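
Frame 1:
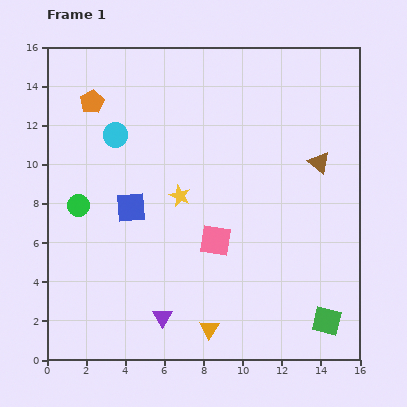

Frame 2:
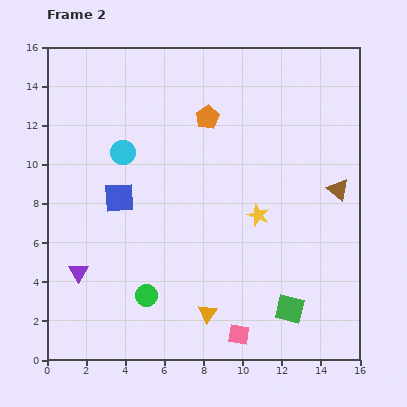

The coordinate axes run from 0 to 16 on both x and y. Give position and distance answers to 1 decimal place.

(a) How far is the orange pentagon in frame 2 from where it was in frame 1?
6.0

The orange pentagon moved from (2.3, 13.2) to (8.2, 12.4), a distance of √(5.9² + 0.8²) ≈ 6.0.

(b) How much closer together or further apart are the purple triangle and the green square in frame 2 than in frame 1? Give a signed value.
+2.6

Distance in frame 1: 8.4. Distance in frame 2: 11.0.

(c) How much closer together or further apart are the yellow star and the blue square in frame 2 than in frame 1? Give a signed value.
+4.6

Distance in frame 1: 2.6. Distance in frame 2: 7.2.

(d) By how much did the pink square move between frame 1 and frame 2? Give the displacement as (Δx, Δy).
(1.2, -4.8)

The pink square was at (8.6, 6.1) in frame 1 and (9.8, 1.3) in frame 2.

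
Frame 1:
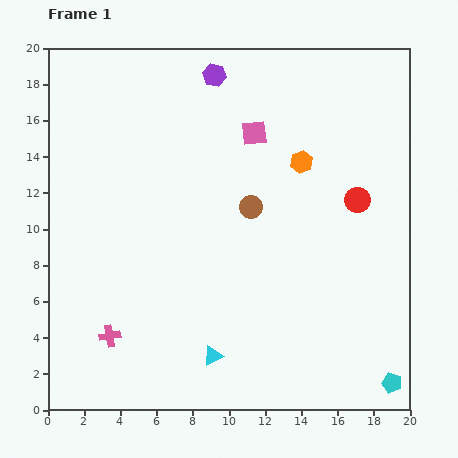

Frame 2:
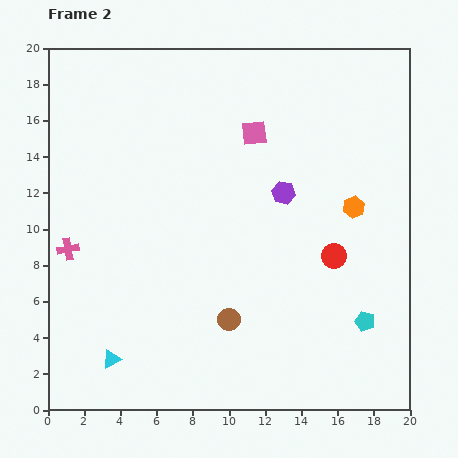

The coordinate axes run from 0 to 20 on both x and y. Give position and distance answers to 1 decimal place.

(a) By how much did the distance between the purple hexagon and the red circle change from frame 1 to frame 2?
-6.0

Distance in frame 1: 10.5. Distance in frame 2: 4.5.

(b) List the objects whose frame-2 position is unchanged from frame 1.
the pink square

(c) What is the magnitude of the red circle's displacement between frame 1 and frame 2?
3.4

The red circle moved from (17.1, 11.6) to (15.8, 8.5), a distance of √(1.3² + 3.1²) ≈ 3.4.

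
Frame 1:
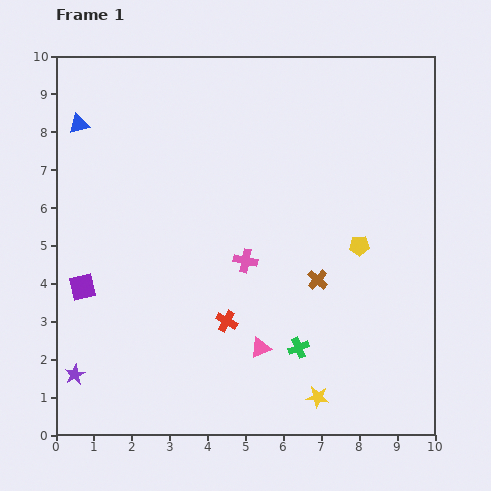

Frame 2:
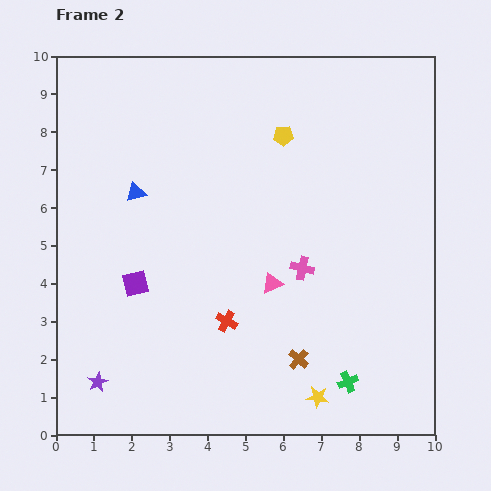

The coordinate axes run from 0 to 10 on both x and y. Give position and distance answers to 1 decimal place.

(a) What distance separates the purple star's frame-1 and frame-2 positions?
0.6

The purple star moved from (0.5, 1.6) to (1.1, 1.4), a distance of √(0.6² + 0.2²) ≈ 0.6.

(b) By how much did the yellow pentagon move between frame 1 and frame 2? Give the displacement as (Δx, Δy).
(-2.0, 2.9)

The yellow pentagon was at (8.0, 5.0) in frame 1 and (6.0, 7.9) in frame 2.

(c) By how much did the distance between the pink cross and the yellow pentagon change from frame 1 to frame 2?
+0.5

Distance in frame 1: 3.0. Distance in frame 2: 3.5.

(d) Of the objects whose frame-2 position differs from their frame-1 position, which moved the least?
the purple star

(moved 0.6)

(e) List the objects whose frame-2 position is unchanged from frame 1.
the red cross, the yellow star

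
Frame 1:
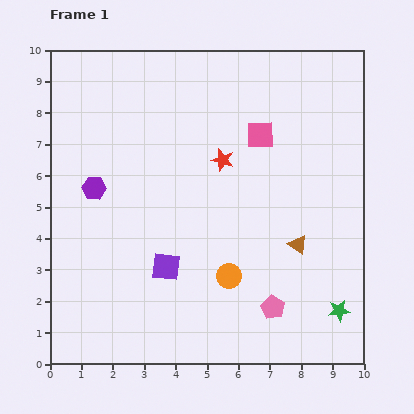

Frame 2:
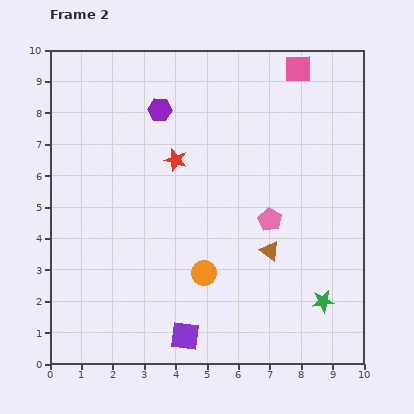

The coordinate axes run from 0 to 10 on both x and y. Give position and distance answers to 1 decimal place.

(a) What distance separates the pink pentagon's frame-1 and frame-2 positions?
2.8

The pink pentagon moved from (7.1, 1.8) to (7.0, 4.6), a distance of √(0.1² + 2.8²) ≈ 2.8.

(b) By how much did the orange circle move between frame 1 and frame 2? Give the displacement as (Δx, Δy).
(-0.8, 0.1)

The orange circle was at (5.7, 2.8) in frame 1 and (4.9, 2.9) in frame 2.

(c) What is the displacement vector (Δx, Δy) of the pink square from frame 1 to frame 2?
(1.2, 2.1)

The pink square was at (6.7, 7.3) in frame 1 and (7.9, 9.4) in frame 2.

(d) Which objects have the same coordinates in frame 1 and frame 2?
none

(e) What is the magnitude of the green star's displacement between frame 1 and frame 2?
0.6

The green star moved from (9.2, 1.7) to (8.7, 2.0), a distance of √(0.5² + 0.3²) ≈ 0.6.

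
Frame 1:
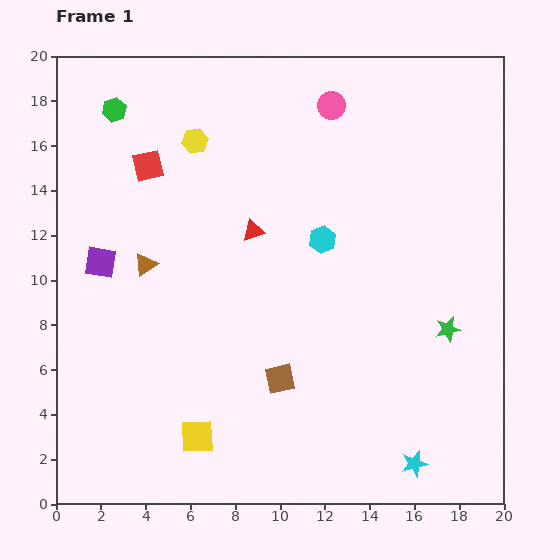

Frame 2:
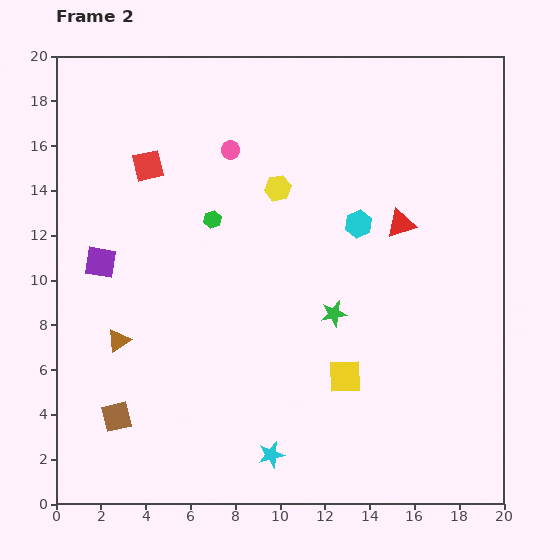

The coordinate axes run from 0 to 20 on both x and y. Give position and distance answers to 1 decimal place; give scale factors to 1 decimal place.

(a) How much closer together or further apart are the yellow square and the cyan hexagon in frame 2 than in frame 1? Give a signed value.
-3.6

Distance in frame 1: 10.4. Distance in frame 2: 6.8.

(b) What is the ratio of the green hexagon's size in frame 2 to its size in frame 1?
0.7×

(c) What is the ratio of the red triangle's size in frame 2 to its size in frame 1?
1.4×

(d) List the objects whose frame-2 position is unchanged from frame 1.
the purple square, the red square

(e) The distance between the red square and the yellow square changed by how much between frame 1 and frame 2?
+0.6

Distance in frame 1: 12.3. Distance in frame 2: 12.9.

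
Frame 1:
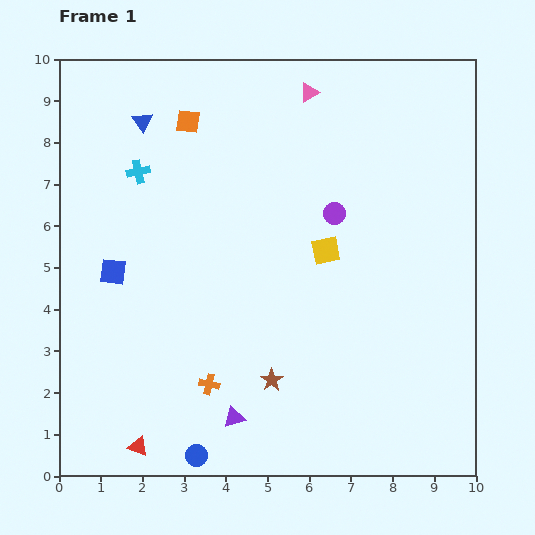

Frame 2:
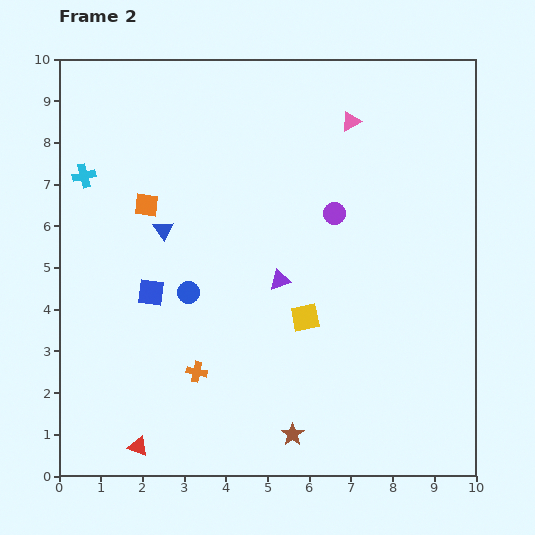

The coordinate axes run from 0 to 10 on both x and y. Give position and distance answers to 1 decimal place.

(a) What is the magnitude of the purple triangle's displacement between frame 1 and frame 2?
3.5

The purple triangle moved from (4.2, 1.4) to (5.3, 4.7), a distance of √(1.1² + 3.3²) ≈ 3.5.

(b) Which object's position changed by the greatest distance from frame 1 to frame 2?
the blue circle

(moved 3.9; next 3.5)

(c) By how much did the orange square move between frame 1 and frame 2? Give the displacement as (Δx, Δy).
(-1.0, -2.0)

The orange square was at (3.1, 8.5) in frame 1 and (2.1, 6.5) in frame 2.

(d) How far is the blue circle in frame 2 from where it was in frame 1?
3.9

The blue circle moved from (3.3, 0.5) to (3.1, 4.4), a distance of √(0.2² + 3.9²) ≈ 3.9.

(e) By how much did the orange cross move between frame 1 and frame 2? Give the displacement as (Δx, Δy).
(-0.3, 0.3)

The orange cross was at (3.6, 2.2) in frame 1 and (3.3, 2.5) in frame 2.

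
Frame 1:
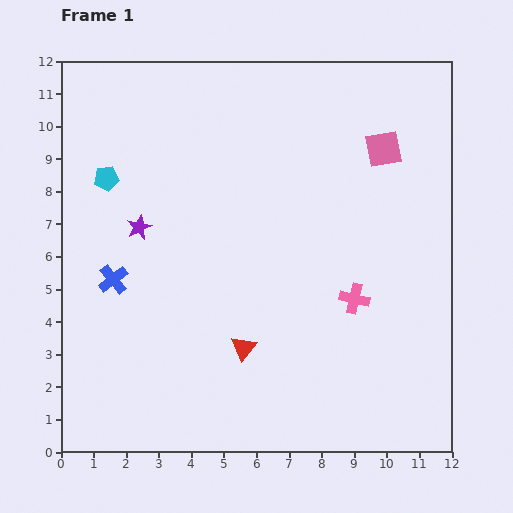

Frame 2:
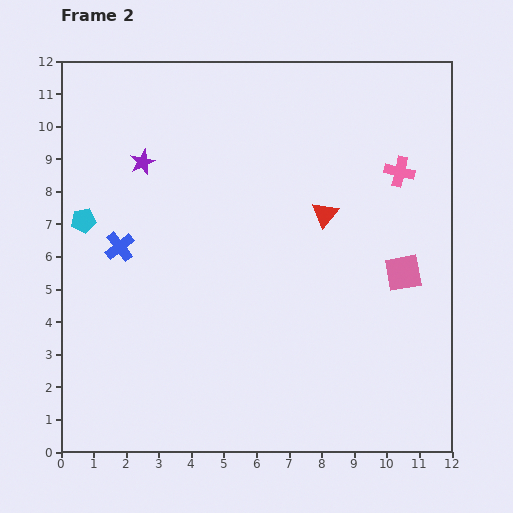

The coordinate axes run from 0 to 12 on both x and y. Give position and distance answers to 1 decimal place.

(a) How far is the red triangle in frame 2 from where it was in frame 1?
4.8

The red triangle moved from (5.6, 3.2) to (8.1, 7.3), a distance of √(2.5² + 4.1²) ≈ 4.8.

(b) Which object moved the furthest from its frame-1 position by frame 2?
the red triangle

(moved 4.8; next 4.1)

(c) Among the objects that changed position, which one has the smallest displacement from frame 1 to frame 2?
the blue cross

(moved 1.0)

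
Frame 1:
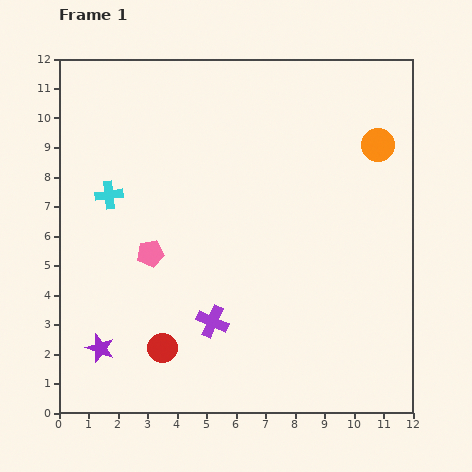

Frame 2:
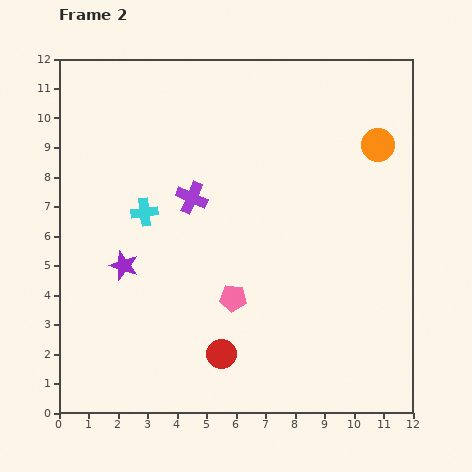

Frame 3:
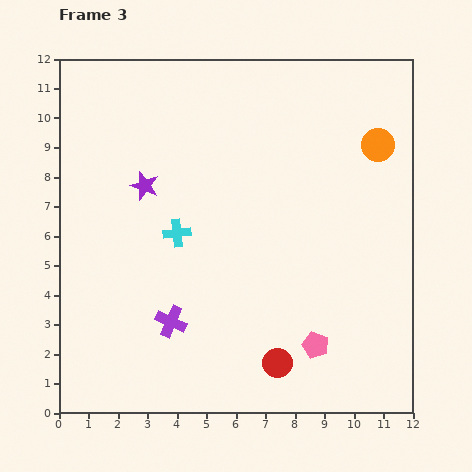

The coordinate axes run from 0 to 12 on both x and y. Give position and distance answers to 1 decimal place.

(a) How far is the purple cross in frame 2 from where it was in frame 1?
4.3

The purple cross moved from (5.2, 3.1) to (4.5, 7.3), a distance of √(0.7² + 4.2²) ≈ 4.3.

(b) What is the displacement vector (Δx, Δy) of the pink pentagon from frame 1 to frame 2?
(2.8, -1.5)

The pink pentagon was at (3.1, 5.4) in frame 1 and (5.9, 3.9) in frame 2.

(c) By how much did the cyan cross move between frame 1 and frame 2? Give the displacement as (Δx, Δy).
(1.2, -0.6)

The cyan cross was at (1.7, 7.4) in frame 1 and (2.9, 6.8) in frame 2.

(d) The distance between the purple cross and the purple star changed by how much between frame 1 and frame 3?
+0.8

Distance in frame 1: 3.9. Distance in frame 3: 4.7.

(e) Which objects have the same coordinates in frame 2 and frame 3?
the orange circle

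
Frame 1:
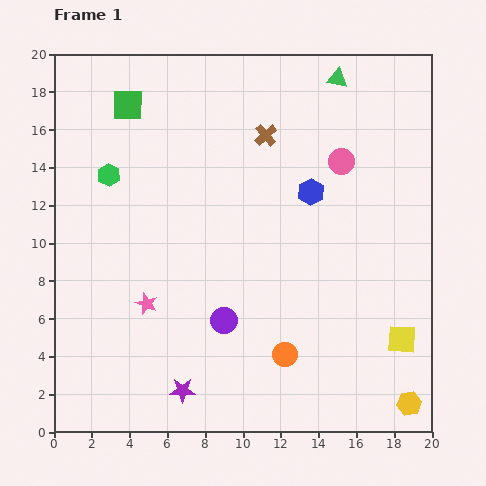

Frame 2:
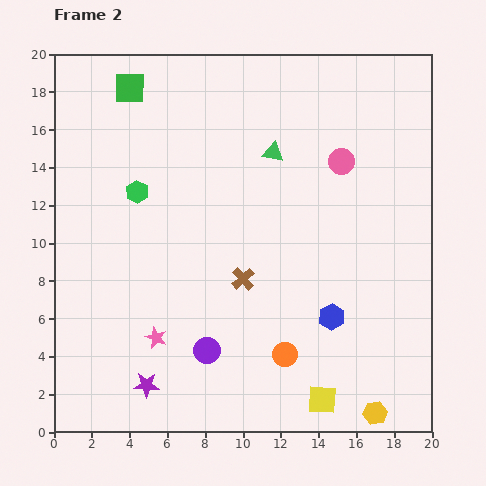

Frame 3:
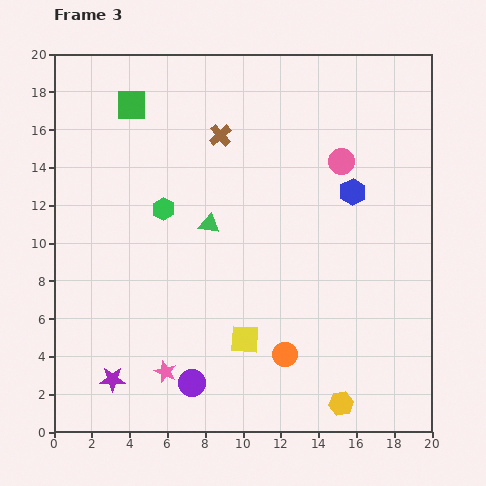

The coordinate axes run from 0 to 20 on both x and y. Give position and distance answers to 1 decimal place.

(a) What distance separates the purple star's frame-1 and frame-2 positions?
1.9

The purple star moved from (6.8, 2.2) to (4.9, 2.5), a distance of √(1.9² + 0.3²) ≈ 1.9.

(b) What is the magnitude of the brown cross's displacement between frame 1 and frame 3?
2.4

The brown cross moved from (11.2, 15.7) to (8.8, 15.7), a distance of √(2.4² + 0.0²) ≈ 2.4.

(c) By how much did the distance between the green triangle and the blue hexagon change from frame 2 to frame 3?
-1.4

Distance in frame 2: 9.2. Distance in frame 3: 7.8.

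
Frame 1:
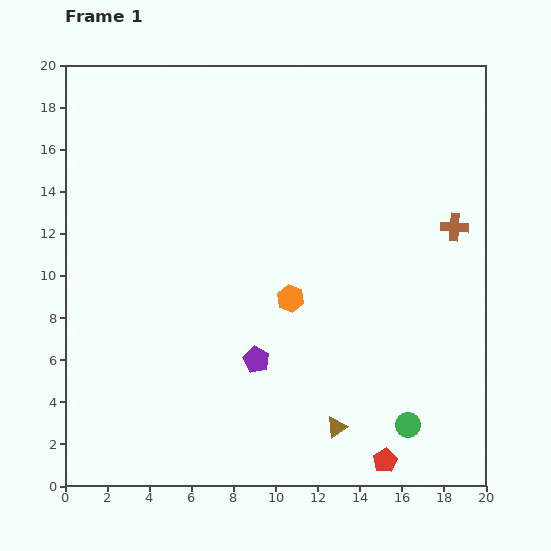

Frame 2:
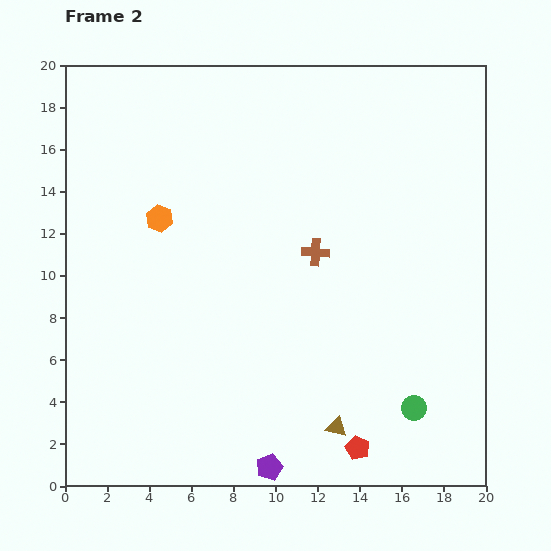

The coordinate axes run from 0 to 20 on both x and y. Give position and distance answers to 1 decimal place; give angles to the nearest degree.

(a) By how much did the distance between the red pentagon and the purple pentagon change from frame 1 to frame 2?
-3.5

Distance in frame 1: 7.8. Distance in frame 2: 4.3.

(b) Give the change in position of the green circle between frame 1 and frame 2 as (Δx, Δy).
(0.3, 0.8)

The green circle was at (16.3, 2.9) in frame 1 and (16.6, 3.7) in frame 2.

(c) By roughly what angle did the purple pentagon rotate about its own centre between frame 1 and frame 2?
24° clockwise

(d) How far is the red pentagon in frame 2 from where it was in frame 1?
1.4

The red pentagon moved from (15.2, 1.2) to (13.9, 1.8), a distance of √(1.3² + 0.6²) ≈ 1.4.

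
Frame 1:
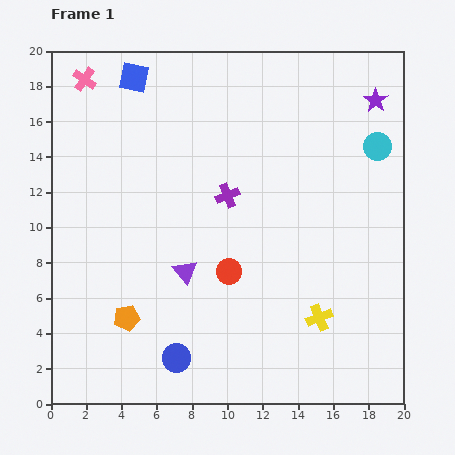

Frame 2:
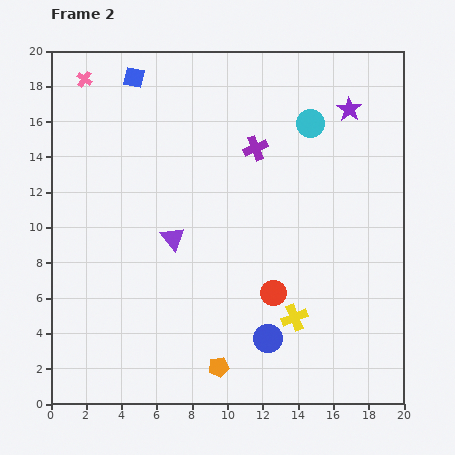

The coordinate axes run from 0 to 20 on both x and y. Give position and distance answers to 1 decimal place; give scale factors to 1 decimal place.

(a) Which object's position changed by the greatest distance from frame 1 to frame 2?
the orange pentagon

(moved 5.9; next 5.3)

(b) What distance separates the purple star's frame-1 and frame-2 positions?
1.6

The purple star moved from (18.4, 17.2) to (16.9, 16.7), a distance of √(1.5² + 0.5²) ≈ 1.6.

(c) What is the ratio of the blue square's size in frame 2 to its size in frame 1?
0.7×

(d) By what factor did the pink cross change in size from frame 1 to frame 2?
0.7×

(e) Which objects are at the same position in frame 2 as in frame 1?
the blue square, the pink cross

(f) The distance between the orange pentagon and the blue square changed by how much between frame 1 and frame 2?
+3.5

Distance in frame 1: 13.6. Distance in frame 2: 17.1.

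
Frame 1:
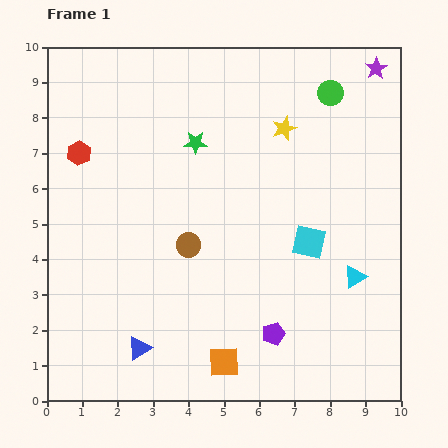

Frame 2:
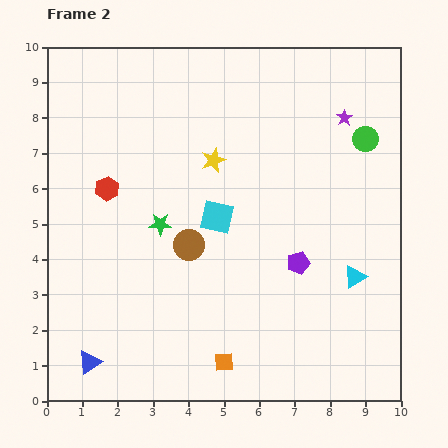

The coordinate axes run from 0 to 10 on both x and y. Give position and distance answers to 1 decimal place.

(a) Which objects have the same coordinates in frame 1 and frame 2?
the brown circle, the orange square, the cyan triangle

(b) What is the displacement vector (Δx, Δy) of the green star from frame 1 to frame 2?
(-1.0, -2.3)

The green star was at (4.2, 7.3) in frame 1 and (3.2, 5.0) in frame 2.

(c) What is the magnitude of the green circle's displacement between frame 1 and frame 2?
1.6

The green circle moved from (8.0, 8.7) to (9.0, 7.4), a distance of √(1.0² + 1.3²) ≈ 1.6.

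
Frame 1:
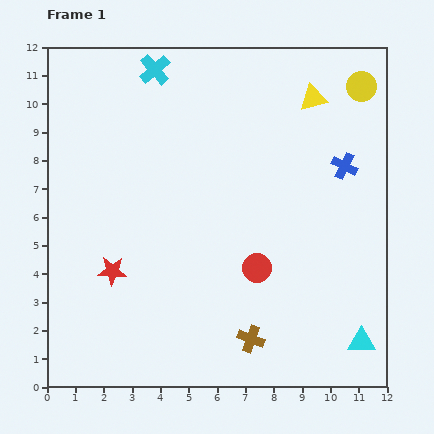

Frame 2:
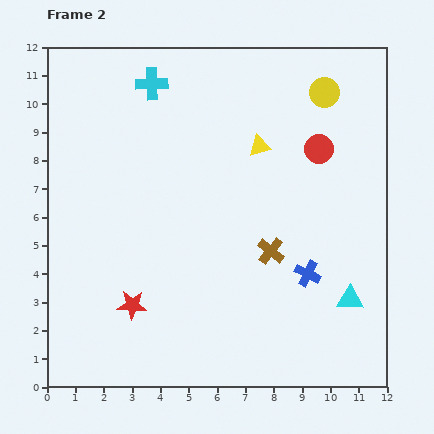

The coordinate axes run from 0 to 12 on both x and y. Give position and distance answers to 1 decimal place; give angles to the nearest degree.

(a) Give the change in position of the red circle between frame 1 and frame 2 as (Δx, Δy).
(2.2, 4.2)

The red circle was at (7.4, 4.2) in frame 1 and (9.6, 8.4) in frame 2.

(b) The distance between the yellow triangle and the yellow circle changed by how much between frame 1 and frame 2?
+1.3

Distance in frame 1: 1.7. Distance in frame 2: 3.0.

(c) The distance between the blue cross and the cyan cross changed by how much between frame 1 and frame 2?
+1.2

Distance in frame 1: 7.5. Distance in frame 2: 8.7.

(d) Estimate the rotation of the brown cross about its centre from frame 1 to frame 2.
19° clockwise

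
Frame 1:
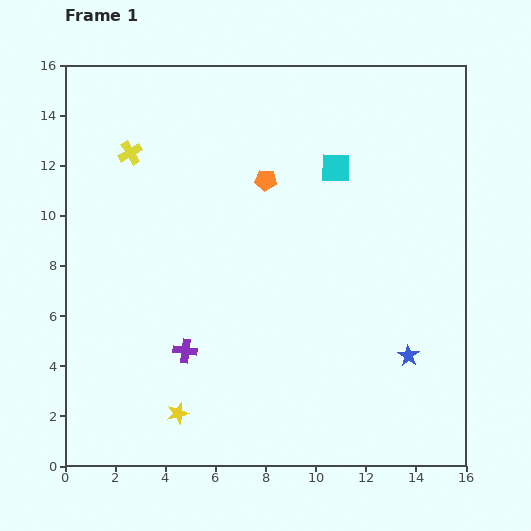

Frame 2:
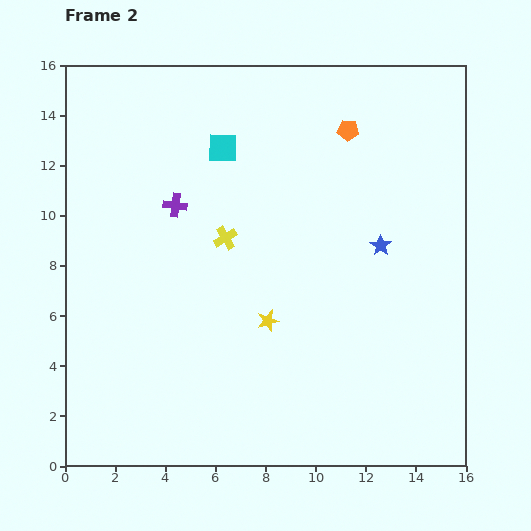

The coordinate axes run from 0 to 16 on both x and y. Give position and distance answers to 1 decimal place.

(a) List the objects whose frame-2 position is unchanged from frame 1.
none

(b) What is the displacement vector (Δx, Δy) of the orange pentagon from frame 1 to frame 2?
(3.3, 2.0)

The orange pentagon was at (8.0, 11.4) in frame 1 and (11.3, 13.4) in frame 2.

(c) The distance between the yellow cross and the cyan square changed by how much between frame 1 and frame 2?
-4.6

Distance in frame 1: 8.2. Distance in frame 2: 3.6.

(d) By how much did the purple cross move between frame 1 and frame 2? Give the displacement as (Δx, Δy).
(-0.4, 5.8)

The purple cross was at (4.8, 4.6) in frame 1 and (4.4, 10.4) in frame 2.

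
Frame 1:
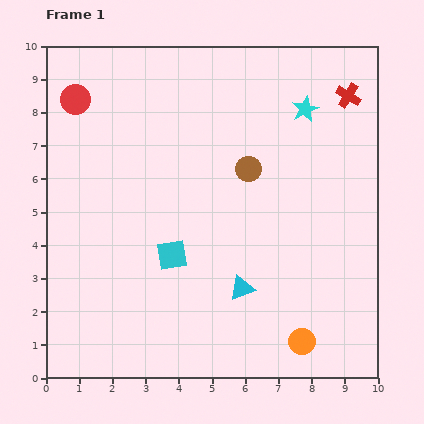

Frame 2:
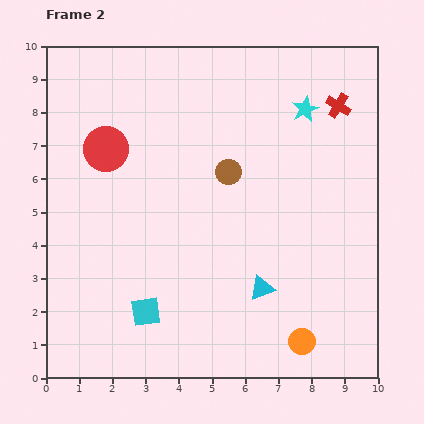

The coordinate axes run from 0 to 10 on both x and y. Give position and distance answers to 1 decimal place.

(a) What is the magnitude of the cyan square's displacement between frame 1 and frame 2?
1.9

The cyan square moved from (3.8, 3.7) to (3.0, 2.0), a distance of √(0.8² + 1.7²) ≈ 1.9.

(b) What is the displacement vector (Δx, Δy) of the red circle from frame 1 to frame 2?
(0.9, -1.5)

The red circle was at (0.9, 8.4) in frame 1 and (1.8, 6.9) in frame 2.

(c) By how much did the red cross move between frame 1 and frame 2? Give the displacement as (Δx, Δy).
(-0.3, -0.3)

The red cross was at (9.1, 8.5) in frame 1 and (8.8, 8.2) in frame 2.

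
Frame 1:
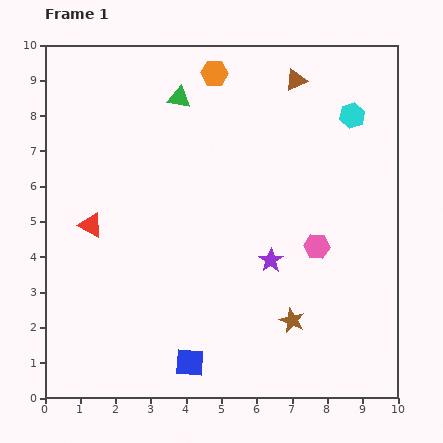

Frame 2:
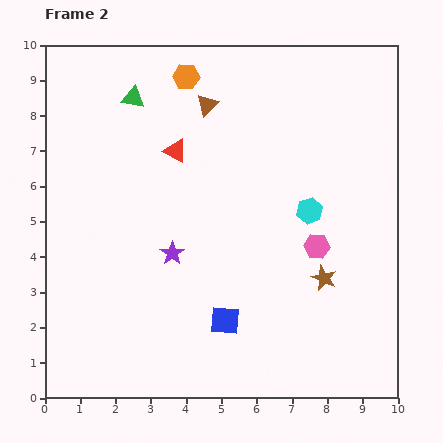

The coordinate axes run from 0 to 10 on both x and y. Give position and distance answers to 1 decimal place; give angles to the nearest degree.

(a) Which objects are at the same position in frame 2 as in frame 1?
the pink hexagon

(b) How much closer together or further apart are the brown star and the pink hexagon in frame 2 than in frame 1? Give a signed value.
-1.3

Distance in frame 1: 2.2. Distance in frame 2: 0.9.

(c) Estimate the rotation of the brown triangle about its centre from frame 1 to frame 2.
20° counter-clockwise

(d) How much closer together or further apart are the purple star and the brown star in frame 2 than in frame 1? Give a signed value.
+2.6

Distance in frame 1: 1.8. Distance in frame 2: 4.4.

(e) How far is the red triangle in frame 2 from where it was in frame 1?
3.2

The red triangle moved from (1.3, 4.9) to (3.7, 7.0), a distance of √(2.4² + 2.1²) ≈ 3.2.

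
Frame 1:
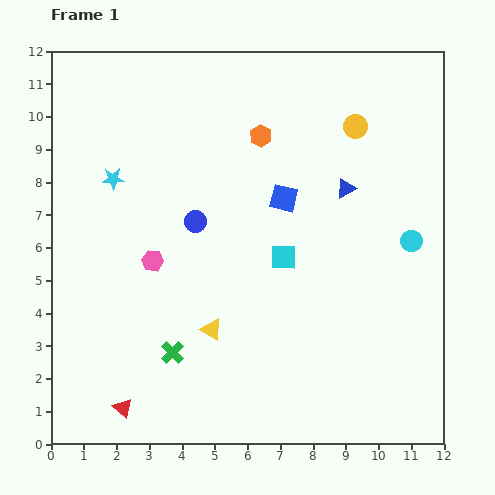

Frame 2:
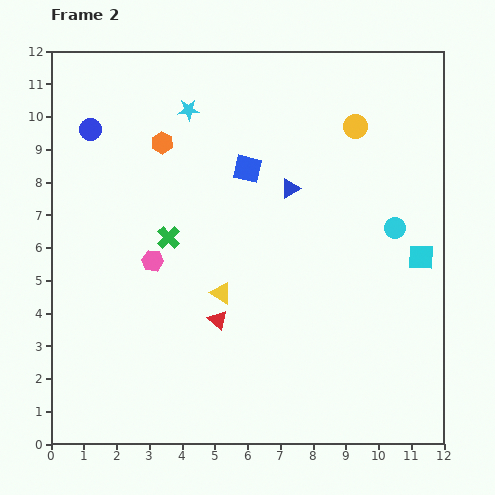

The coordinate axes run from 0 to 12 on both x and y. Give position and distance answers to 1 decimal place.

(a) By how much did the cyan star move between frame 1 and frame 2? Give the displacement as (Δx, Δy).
(2.3, 2.1)

The cyan star was at (1.9, 8.1) in frame 1 and (4.2, 10.2) in frame 2.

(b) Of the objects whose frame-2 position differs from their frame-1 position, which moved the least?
the cyan circle

(moved 0.6)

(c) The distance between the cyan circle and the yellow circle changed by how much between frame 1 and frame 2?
-0.6

Distance in frame 1: 3.9. Distance in frame 2: 3.3.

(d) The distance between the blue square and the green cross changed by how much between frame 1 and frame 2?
-2.6

Distance in frame 1: 5.8. Distance in frame 2: 3.2.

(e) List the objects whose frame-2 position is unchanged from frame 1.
the yellow circle, the pink hexagon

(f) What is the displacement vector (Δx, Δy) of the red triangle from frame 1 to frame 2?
(2.9, 2.7)

The red triangle was at (2.2, 1.1) in frame 1 and (5.1, 3.8) in frame 2.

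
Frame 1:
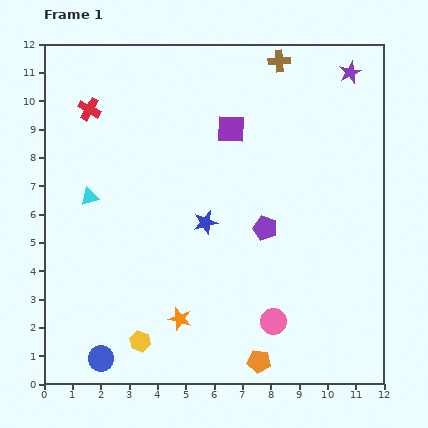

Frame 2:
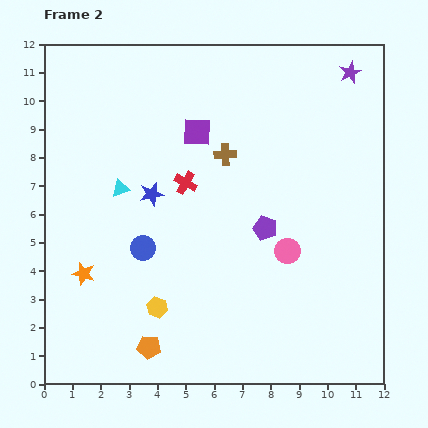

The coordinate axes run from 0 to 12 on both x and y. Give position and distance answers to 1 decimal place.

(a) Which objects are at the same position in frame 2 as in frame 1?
the purple star, the purple pentagon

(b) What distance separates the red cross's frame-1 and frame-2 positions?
4.3

The red cross moved from (1.6, 9.7) to (5.0, 7.1), a distance of √(3.4² + 2.6²) ≈ 4.3.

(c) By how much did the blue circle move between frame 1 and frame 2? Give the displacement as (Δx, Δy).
(1.5, 3.9)

The blue circle was at (2.0, 0.9) in frame 1 and (3.5, 4.8) in frame 2.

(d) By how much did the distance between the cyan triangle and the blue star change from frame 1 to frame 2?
-3.1

Distance in frame 1: 4.2. Distance in frame 2: 1.1.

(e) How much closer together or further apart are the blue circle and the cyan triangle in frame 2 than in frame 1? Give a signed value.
-3.5

Distance in frame 1: 5.7. Distance in frame 2: 2.2.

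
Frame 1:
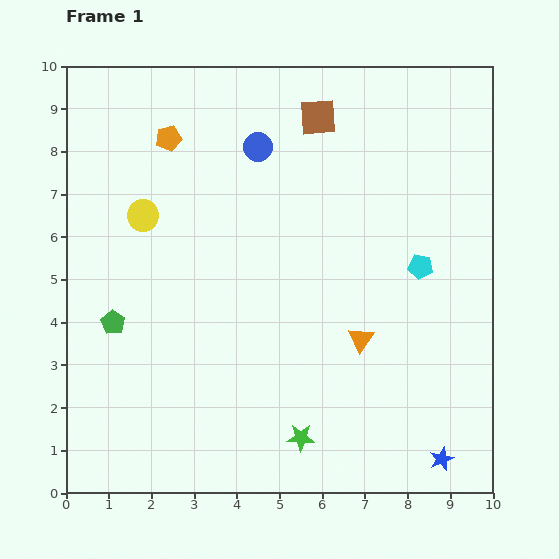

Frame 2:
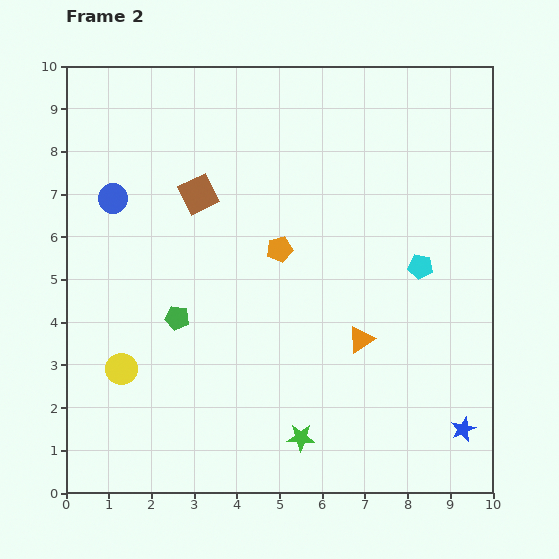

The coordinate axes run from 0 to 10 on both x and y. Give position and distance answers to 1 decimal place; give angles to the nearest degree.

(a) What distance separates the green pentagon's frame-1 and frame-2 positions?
1.5

The green pentagon moved from (1.1, 4.0) to (2.6, 4.1), a distance of √(1.5² + 0.1²) ≈ 1.5.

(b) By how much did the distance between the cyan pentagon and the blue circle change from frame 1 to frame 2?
+2.7

Distance in frame 1: 4.7. Distance in frame 2: 7.4.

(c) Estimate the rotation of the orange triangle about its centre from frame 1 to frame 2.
20° clockwise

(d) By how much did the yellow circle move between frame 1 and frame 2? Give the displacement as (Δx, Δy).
(-0.5, -3.6)

The yellow circle was at (1.8, 6.5) in frame 1 and (1.3, 2.9) in frame 2.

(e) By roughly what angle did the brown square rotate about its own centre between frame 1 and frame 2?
22° counter-clockwise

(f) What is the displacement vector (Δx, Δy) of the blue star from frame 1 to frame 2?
(0.5, 0.7)

The blue star was at (8.8, 0.8) in frame 1 and (9.3, 1.5) in frame 2.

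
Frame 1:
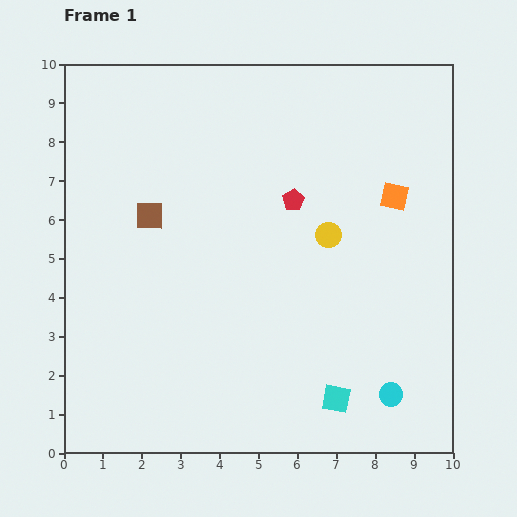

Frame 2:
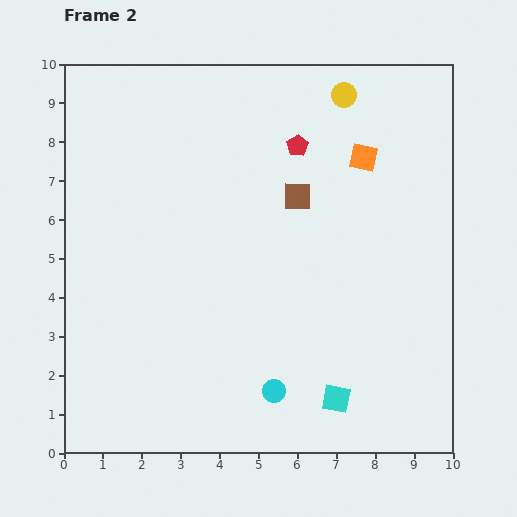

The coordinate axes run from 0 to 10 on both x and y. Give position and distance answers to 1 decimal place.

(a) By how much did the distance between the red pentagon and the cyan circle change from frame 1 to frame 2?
+0.7

Distance in frame 1: 5.6. Distance in frame 2: 6.3.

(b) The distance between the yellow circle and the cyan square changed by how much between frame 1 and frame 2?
+3.6

Distance in frame 1: 4.2. Distance in frame 2: 7.8.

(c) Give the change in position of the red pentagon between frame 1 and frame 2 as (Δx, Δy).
(0.1, 1.4)

The red pentagon was at (5.9, 6.5) in frame 1 and (6.0, 7.9) in frame 2.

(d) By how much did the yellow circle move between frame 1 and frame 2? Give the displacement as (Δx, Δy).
(0.4, 3.6)

The yellow circle was at (6.8, 5.6) in frame 1 and (7.2, 9.2) in frame 2.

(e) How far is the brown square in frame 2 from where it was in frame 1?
3.8

The brown square moved from (2.2, 6.1) to (6.0, 6.6), a distance of √(3.8² + 0.5²) ≈ 3.8.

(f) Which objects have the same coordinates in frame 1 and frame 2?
the cyan square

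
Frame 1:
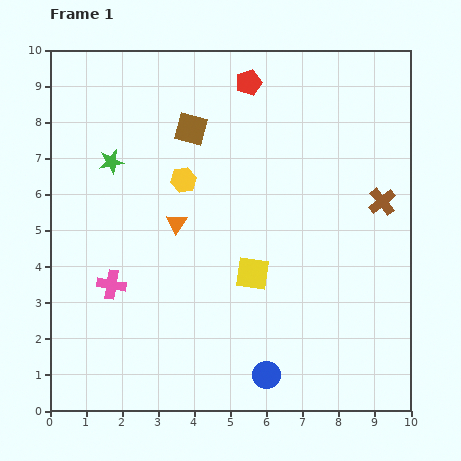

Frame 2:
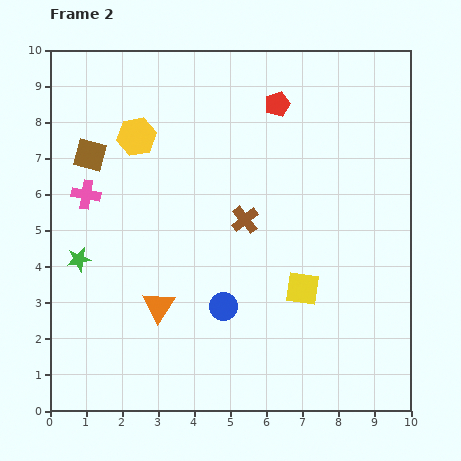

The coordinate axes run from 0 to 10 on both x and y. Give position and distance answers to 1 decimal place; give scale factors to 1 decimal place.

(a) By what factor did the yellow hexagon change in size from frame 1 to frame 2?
1.5×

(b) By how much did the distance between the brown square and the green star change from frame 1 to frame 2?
+0.5

Distance in frame 1: 2.4. Distance in frame 2: 2.9.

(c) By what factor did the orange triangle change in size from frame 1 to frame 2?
1.6×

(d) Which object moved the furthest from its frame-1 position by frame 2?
the brown cross

(moved 3.8; next 2.9)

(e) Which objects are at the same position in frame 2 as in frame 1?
none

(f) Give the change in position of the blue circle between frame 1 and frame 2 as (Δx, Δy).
(-1.2, 1.9)

The blue circle was at (6.0, 1.0) in frame 1 and (4.8, 2.9) in frame 2.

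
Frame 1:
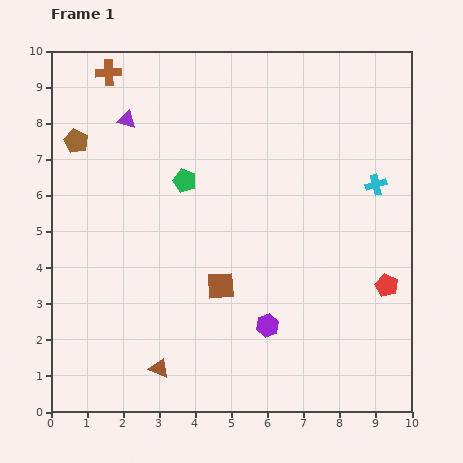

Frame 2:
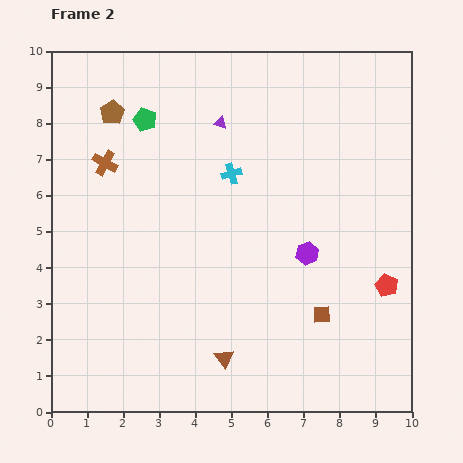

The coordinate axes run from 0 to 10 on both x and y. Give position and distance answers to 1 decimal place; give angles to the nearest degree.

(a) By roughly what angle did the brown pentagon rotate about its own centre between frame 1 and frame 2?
15° clockwise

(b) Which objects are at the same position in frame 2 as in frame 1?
the red pentagon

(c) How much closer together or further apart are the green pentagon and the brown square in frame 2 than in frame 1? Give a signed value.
+4.2

Distance in frame 1: 3.1. Distance in frame 2: 7.3.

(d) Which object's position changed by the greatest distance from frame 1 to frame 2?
the cyan cross

(moved 4.0; next 2.9)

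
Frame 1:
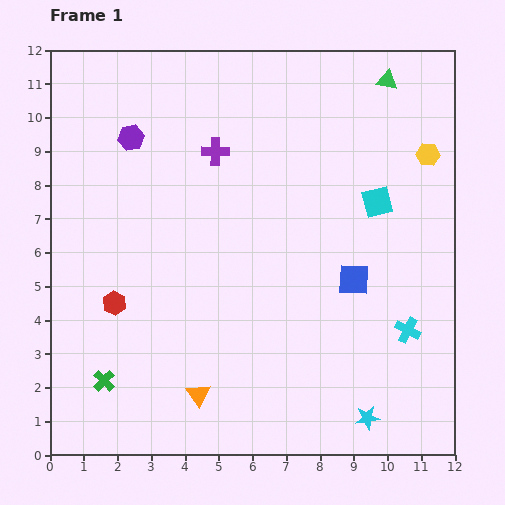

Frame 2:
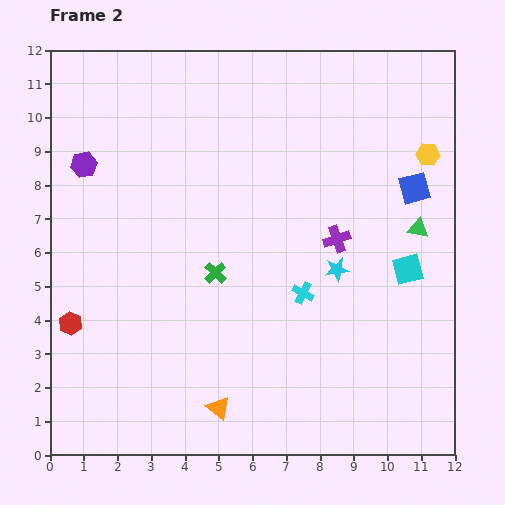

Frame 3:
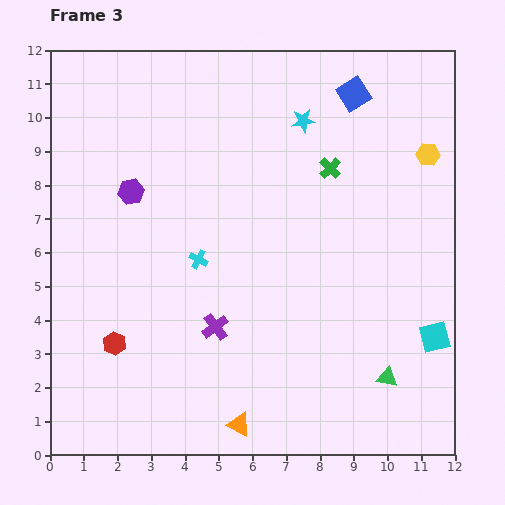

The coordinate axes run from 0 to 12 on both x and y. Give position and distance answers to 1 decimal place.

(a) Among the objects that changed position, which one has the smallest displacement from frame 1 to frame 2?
the orange triangle

(moved 0.7)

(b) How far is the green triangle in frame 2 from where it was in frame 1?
4.5

The green triangle moved from (10.0, 11.1) to (10.9, 6.7), a distance of √(0.9² + 4.4²) ≈ 4.5.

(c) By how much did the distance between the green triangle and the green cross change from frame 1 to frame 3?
-5.8

Distance in frame 1: 12.2. Distance in frame 3: 6.4.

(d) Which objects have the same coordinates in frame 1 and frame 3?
the yellow hexagon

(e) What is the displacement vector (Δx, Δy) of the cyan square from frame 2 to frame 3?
(0.8, -2.0)

The cyan square was at (10.6, 5.5) in frame 2 and (11.4, 3.5) in frame 3.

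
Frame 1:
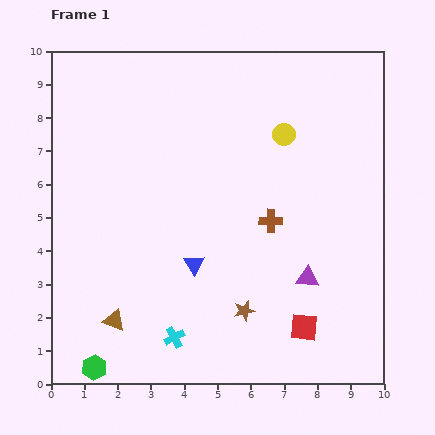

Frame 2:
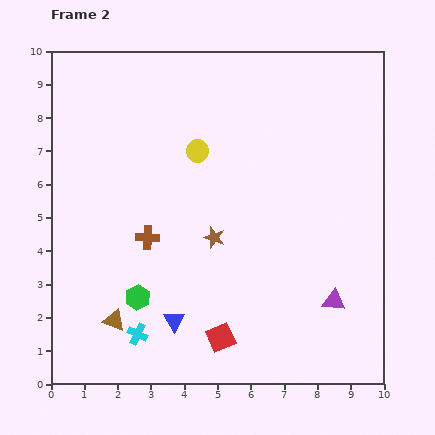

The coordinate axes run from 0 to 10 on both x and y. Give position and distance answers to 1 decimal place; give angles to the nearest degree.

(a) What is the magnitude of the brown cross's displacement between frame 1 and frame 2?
3.7

The brown cross moved from (6.6, 4.9) to (2.9, 4.4), a distance of √(3.7² + 0.5²) ≈ 3.7.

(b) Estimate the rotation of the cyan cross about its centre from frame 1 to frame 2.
35° counter-clockwise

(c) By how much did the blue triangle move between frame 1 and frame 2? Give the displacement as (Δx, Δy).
(-0.6, -1.7)

The blue triangle was at (4.3, 3.6) in frame 1 and (3.7, 1.9) in frame 2.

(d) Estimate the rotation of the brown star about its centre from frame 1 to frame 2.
30° clockwise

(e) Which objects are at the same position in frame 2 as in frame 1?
the brown triangle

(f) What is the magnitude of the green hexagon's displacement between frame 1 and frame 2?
2.5

The green hexagon moved from (1.3, 0.5) to (2.6, 2.6), a distance of √(1.3² + 2.1²) ≈ 2.5.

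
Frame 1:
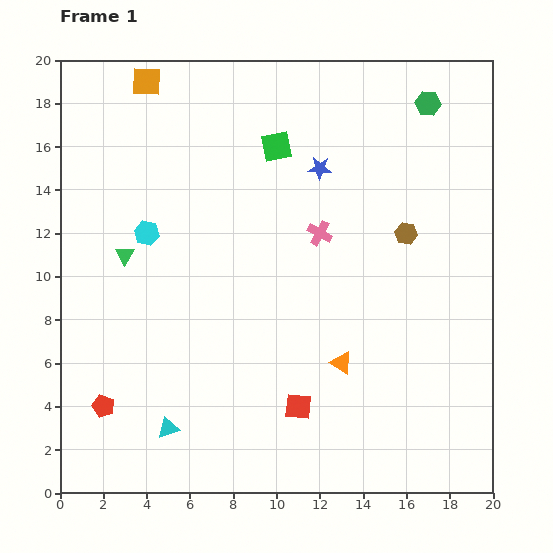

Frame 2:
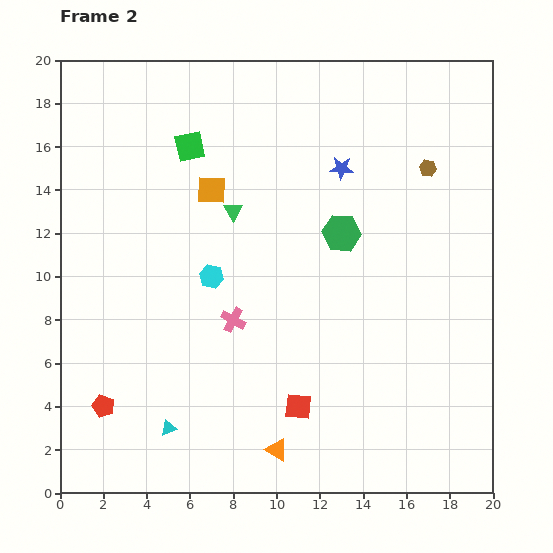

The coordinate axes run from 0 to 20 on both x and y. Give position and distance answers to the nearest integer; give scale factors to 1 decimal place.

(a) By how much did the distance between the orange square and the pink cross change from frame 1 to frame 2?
-5

Distance in frame 1: 11. Distance in frame 2: 6.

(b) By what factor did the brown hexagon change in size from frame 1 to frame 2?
0.8×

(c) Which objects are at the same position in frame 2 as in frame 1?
the red square, the cyan triangle, the red pentagon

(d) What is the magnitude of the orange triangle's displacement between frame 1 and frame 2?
5

The orange triangle moved from (13, 6) to (10, 2), a distance of √(3² + 4²) ≈ 5.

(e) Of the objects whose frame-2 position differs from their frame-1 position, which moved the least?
the blue star

(moved 1)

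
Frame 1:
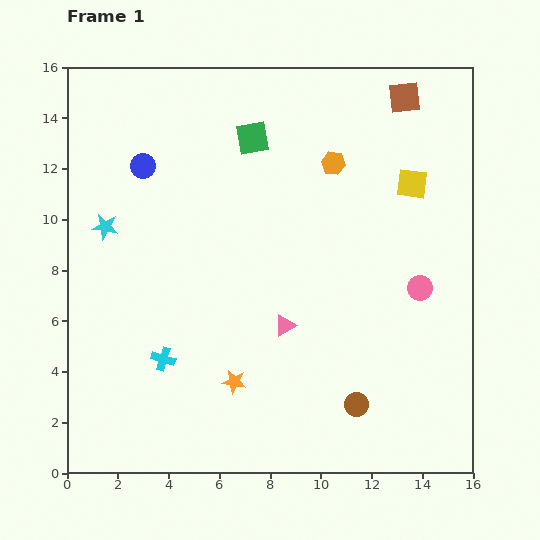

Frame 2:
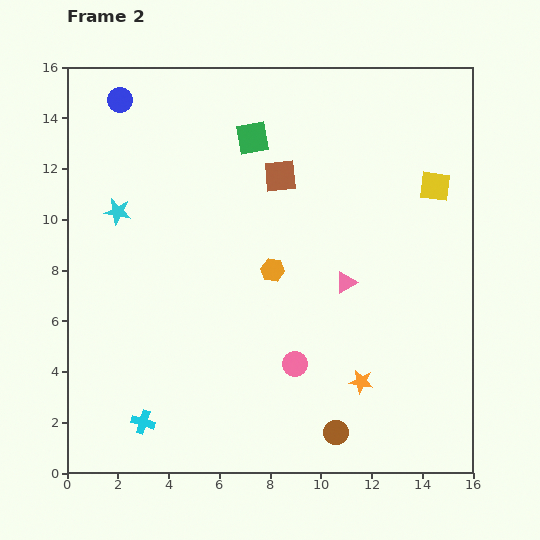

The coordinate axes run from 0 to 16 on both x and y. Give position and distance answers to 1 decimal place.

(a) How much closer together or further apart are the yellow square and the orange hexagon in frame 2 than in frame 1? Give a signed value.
+4.0

Distance in frame 1: 3.2. Distance in frame 2: 7.2.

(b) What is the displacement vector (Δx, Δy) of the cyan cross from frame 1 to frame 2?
(-0.8, -2.5)

The cyan cross was at (3.8, 4.5) in frame 1 and (3.0, 2.0) in frame 2.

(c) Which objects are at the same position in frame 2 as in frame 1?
the green square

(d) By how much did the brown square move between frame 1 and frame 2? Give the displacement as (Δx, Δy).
(-4.9, -3.1)

The brown square was at (13.3, 14.8) in frame 1 and (8.4, 11.7) in frame 2.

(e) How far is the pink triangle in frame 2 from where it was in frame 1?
2.9

The pink triangle moved from (8.6, 5.8) to (11.0, 7.5), a distance of √(2.4² + 1.7²) ≈ 2.9.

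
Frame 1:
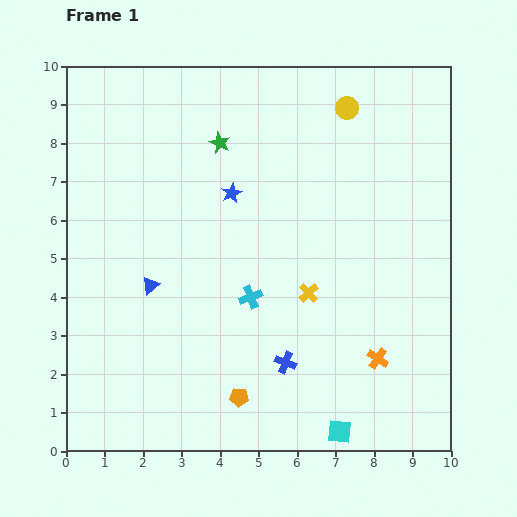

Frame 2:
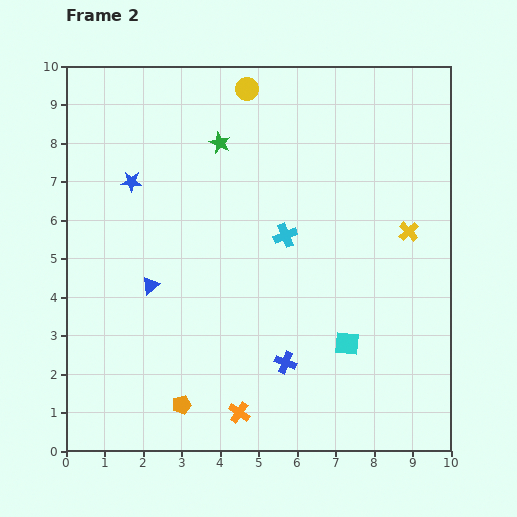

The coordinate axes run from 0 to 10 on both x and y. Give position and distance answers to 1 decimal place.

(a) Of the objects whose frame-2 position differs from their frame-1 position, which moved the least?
the orange pentagon

(moved 1.5)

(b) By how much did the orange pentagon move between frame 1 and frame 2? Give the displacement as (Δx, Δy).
(-1.5, -0.2)

The orange pentagon was at (4.5, 1.4) in frame 1 and (3.0, 1.2) in frame 2.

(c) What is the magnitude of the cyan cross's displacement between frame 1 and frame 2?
1.8

The cyan cross moved from (4.8, 4.0) to (5.7, 5.6), a distance of √(0.9² + 1.6²) ≈ 1.8.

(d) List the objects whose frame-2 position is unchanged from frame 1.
the green star, the blue triangle, the blue cross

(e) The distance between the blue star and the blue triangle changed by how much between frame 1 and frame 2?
-0.5

Distance in frame 1: 3.2. Distance in frame 2: 2.7.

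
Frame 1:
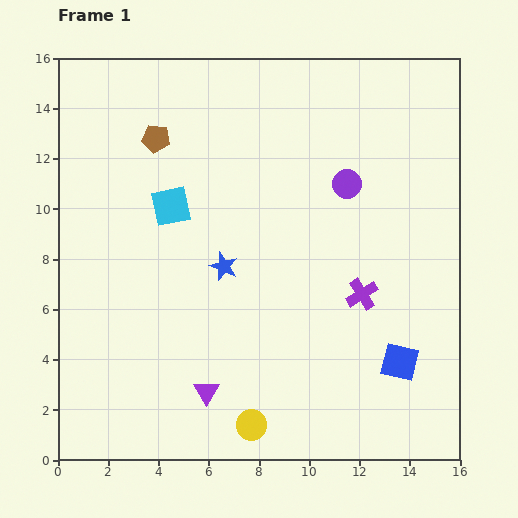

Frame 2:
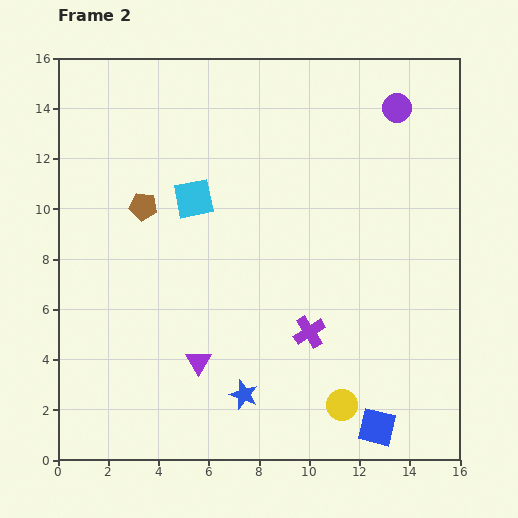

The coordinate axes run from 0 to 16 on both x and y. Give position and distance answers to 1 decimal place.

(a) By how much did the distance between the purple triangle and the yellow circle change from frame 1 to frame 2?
+3.7

Distance in frame 1: 2.2. Distance in frame 2: 5.9.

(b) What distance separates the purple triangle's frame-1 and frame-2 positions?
1.2

The purple triangle moved from (5.9, 2.7) to (5.6, 3.9), a distance of √(0.3² + 1.2²) ≈ 1.2.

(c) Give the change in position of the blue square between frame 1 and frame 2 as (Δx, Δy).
(-0.9, -2.6)

The blue square was at (13.6, 3.9) in frame 1 and (12.7, 1.3) in frame 2.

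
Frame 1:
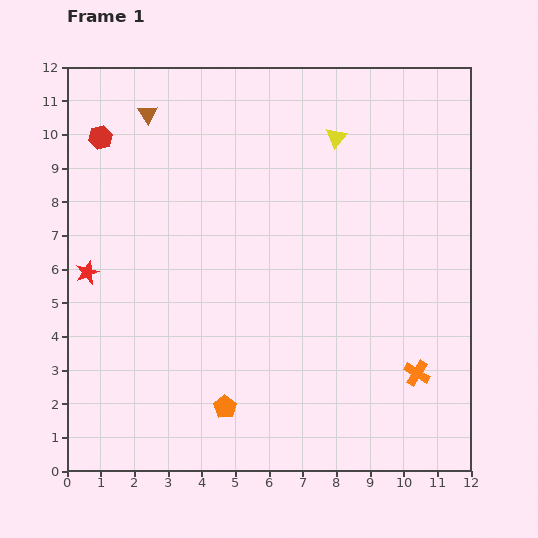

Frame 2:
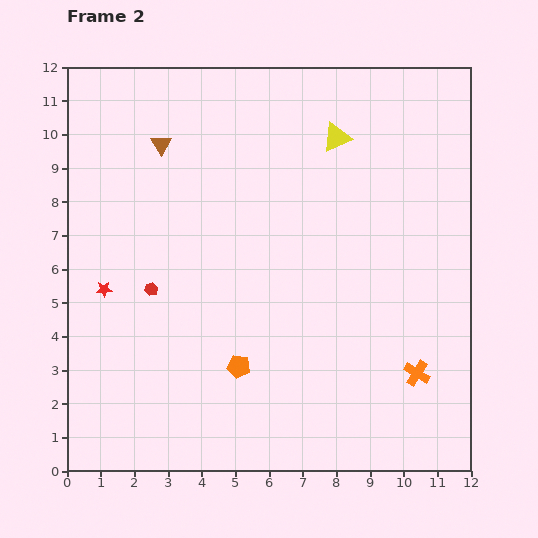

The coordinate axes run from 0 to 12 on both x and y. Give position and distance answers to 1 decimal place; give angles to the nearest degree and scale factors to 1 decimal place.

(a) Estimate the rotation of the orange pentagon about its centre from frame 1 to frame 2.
26° counter-clockwise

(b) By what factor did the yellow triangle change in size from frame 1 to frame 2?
1.4×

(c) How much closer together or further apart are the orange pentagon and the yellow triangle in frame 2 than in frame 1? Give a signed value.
-1.3

Distance in frame 1: 8.7. Distance in frame 2: 7.4.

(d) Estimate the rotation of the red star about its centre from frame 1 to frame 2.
18° clockwise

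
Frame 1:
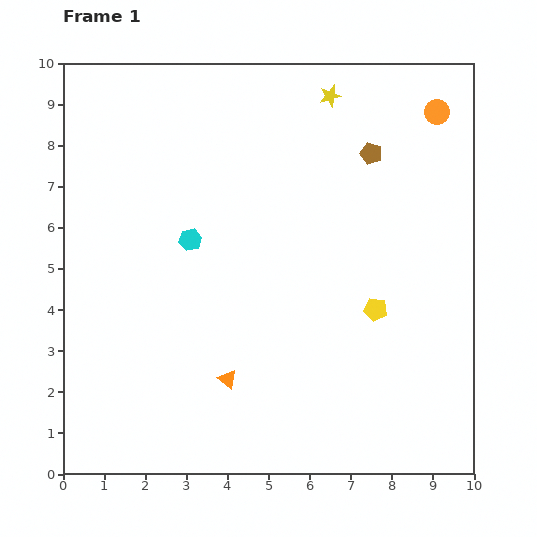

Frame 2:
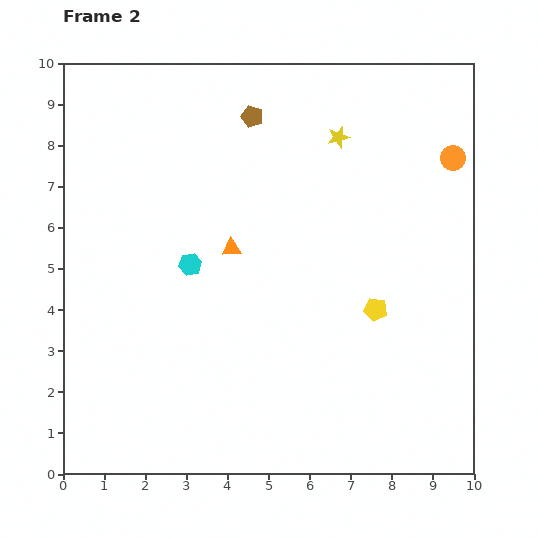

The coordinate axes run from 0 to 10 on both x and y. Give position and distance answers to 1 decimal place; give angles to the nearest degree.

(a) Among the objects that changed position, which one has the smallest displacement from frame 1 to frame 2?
the cyan hexagon

(moved 0.6)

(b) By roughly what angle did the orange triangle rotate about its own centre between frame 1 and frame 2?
41° counter-clockwise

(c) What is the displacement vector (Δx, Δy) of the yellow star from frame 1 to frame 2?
(0.2, -1.0)

The yellow star was at (6.5, 9.2) in frame 1 and (6.7, 8.2) in frame 2.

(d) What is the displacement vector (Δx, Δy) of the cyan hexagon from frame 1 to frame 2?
(0.0, -0.6)

The cyan hexagon was at (3.1, 5.7) in frame 1 and (3.1, 5.1) in frame 2.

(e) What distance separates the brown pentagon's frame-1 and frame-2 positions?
3.0

The brown pentagon moved from (7.5, 7.8) to (4.6, 8.7), a distance of √(2.9² + 0.9²) ≈ 3.0.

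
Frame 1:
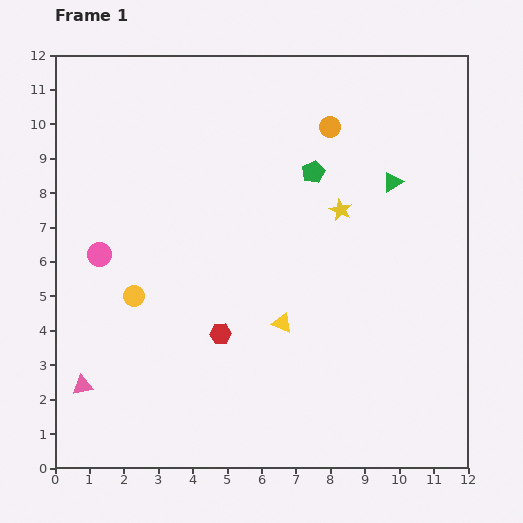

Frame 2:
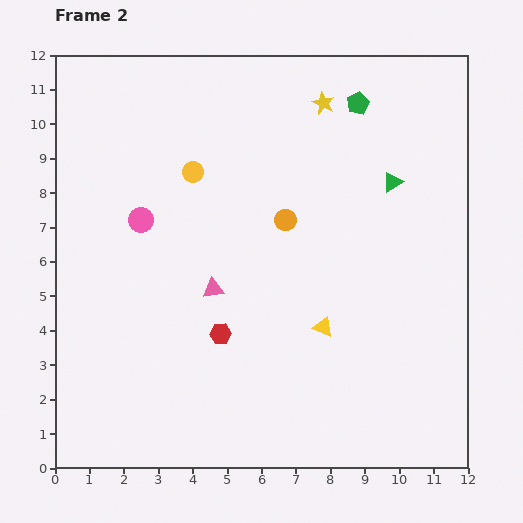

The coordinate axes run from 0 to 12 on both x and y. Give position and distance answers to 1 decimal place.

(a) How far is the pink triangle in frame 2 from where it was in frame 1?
4.7

The pink triangle moved from (0.8, 2.4) to (4.6, 5.2), a distance of √(3.8² + 2.8²) ≈ 4.7.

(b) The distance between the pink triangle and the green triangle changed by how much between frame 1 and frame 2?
-4.7

Distance in frame 1: 10.8. Distance in frame 2: 6.1.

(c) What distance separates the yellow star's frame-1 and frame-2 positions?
3.1

The yellow star moved from (8.3, 7.5) to (7.8, 10.6), a distance of √(0.5² + 3.1²) ≈ 3.1.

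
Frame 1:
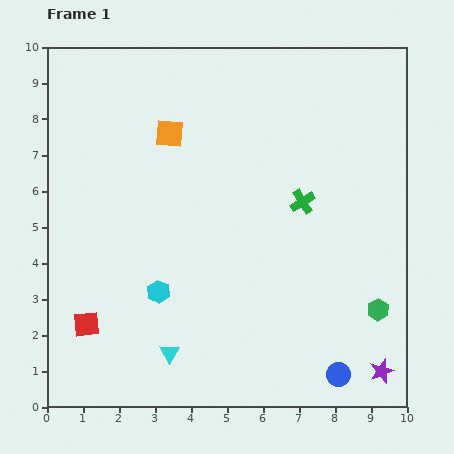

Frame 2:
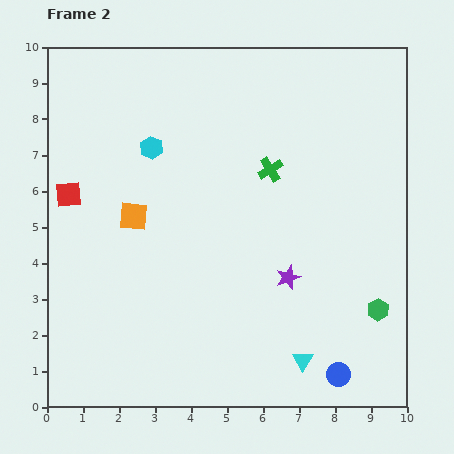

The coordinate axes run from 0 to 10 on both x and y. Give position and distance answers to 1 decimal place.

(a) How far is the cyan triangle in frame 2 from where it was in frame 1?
3.7

The cyan triangle moved from (3.4, 1.5) to (7.1, 1.3), a distance of √(3.7² + 0.2²) ≈ 3.7.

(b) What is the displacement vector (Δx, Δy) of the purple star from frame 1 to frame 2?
(-2.6, 2.6)

The purple star was at (9.3, 1.0) in frame 1 and (6.7, 3.6) in frame 2.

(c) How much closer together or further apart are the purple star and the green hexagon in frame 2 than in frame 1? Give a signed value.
+1.0

Distance in frame 1: 1.7. Distance in frame 2: 2.7.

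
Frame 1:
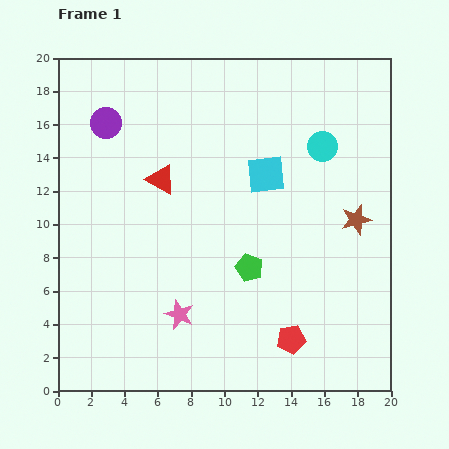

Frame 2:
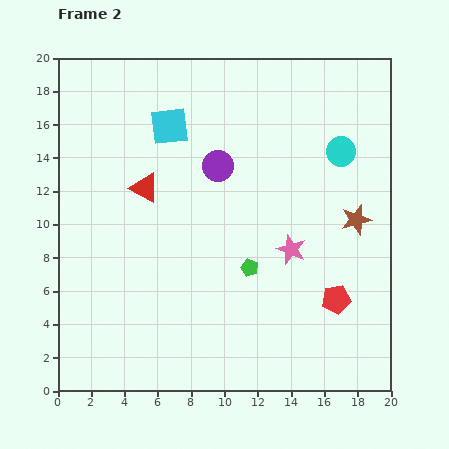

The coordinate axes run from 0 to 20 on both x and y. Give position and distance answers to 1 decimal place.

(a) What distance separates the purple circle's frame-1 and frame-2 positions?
7.2

The purple circle moved from (2.9, 16.1) to (9.6, 13.5), a distance of √(6.7² + 2.6²) ≈ 7.2.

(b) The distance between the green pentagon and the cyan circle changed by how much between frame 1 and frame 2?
+0.4

Distance in frame 1: 8.5. Distance in frame 2: 8.9.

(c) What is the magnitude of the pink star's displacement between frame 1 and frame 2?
7.8

The pink star moved from (7.3, 4.6) to (14.0, 8.5), a distance of √(6.7² + 3.9²) ≈ 7.8.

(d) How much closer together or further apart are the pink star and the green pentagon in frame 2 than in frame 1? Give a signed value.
-2.3

Distance in frame 1: 5.0. Distance in frame 2: 2.7.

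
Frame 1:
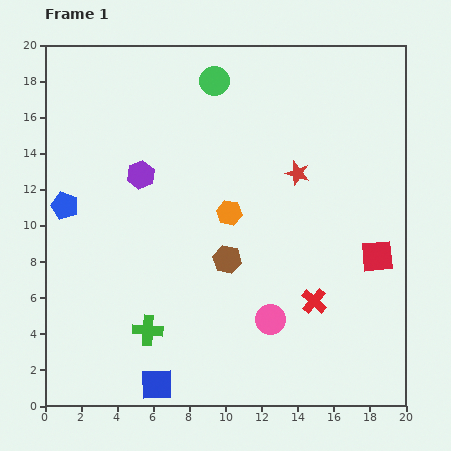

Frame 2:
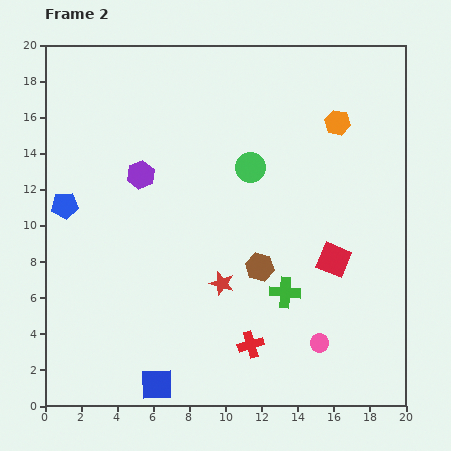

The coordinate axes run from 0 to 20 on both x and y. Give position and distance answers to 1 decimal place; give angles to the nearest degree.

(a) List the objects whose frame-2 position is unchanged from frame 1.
the purple hexagon, the blue square, the blue pentagon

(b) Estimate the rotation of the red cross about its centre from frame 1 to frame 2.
32° clockwise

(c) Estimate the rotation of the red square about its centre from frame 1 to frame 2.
27° clockwise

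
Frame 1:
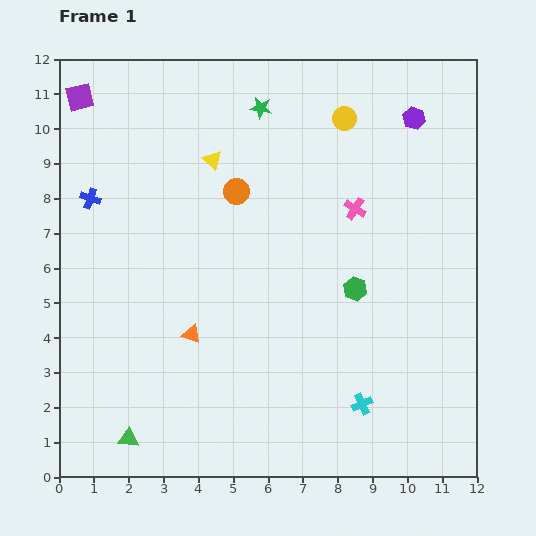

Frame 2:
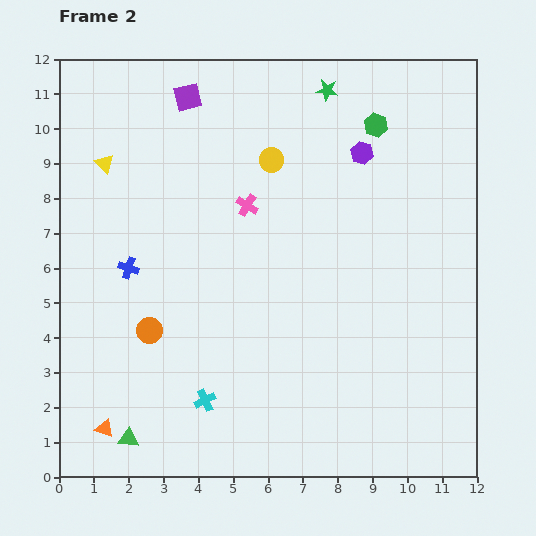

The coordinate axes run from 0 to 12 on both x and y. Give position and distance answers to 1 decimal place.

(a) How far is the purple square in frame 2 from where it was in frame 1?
3.1

The purple square moved from (0.6, 10.9) to (3.7, 10.9), a distance of √(3.1² + 0.0²) ≈ 3.1.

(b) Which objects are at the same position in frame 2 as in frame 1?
the green triangle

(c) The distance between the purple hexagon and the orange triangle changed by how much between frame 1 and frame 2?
+1.9

Distance in frame 1: 8.9. Distance in frame 2: 10.8.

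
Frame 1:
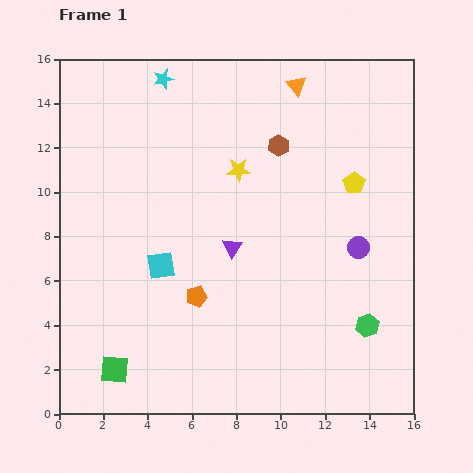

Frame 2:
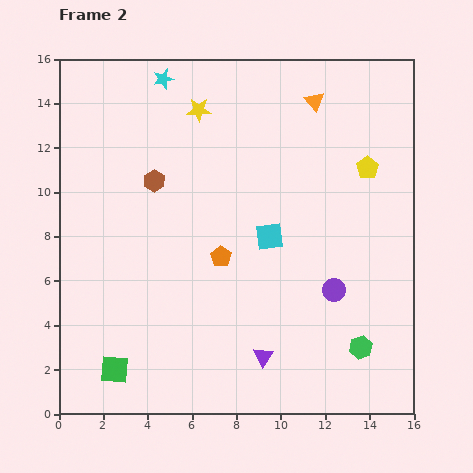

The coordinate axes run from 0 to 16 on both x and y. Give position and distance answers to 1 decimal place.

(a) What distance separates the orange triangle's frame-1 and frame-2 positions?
1.1

The orange triangle moved from (10.7, 14.8) to (11.5, 14.1), a distance of √(0.8² + 0.7²) ≈ 1.1.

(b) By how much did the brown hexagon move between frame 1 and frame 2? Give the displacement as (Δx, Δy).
(-5.6, -1.6)

The brown hexagon was at (9.9, 12.1) in frame 1 and (4.3, 10.5) in frame 2.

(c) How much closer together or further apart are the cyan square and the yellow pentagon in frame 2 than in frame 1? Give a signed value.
-4.1

Distance in frame 1: 9.5. Distance in frame 2: 5.4.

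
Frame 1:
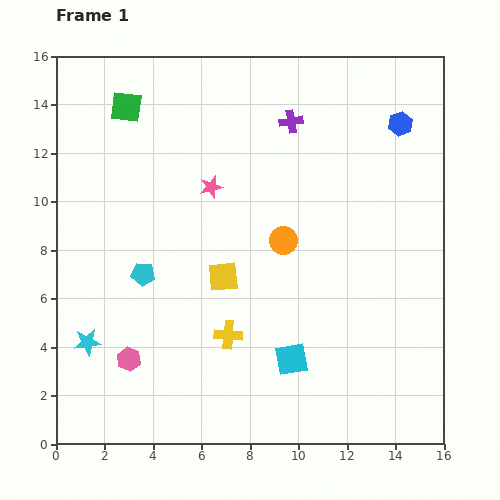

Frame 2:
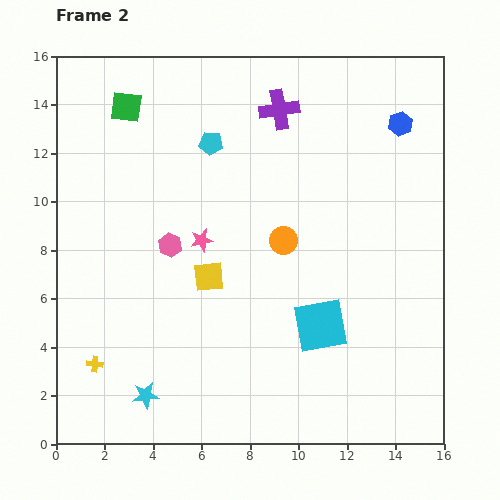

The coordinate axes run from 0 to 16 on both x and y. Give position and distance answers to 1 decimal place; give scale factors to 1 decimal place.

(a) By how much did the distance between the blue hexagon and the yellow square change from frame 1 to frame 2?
+0.5

Distance in frame 1: 9.6. Distance in frame 2: 10.1.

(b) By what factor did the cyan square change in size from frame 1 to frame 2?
1.6×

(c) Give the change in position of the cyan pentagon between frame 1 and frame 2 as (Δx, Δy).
(2.8, 5.4)

The cyan pentagon was at (3.6, 7.0) in frame 1 and (6.4, 12.4) in frame 2.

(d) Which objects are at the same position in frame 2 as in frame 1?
the blue hexagon, the orange circle, the green square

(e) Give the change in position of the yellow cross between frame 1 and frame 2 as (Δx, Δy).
(-5.5, -1.2)

The yellow cross was at (7.1, 4.5) in frame 1 and (1.6, 3.3) in frame 2.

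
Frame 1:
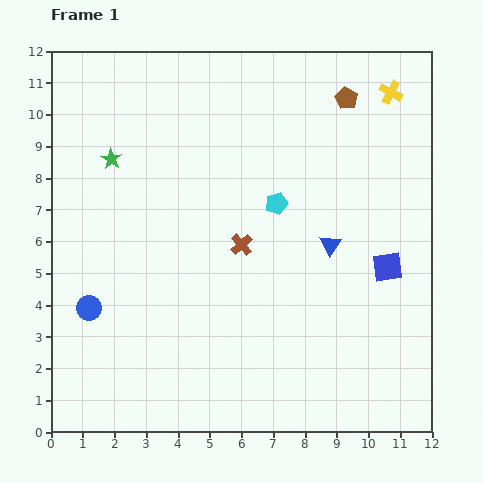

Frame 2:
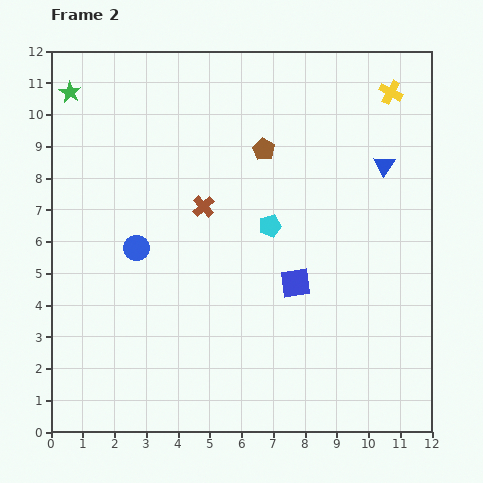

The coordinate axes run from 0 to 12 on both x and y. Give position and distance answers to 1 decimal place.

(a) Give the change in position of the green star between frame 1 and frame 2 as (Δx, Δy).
(-1.3, 2.1)

The green star was at (1.9, 8.6) in frame 1 and (0.6, 10.7) in frame 2.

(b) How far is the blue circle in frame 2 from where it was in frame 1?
2.4

The blue circle moved from (1.2, 3.9) to (2.7, 5.8), a distance of √(1.5² + 1.9²) ≈ 2.4.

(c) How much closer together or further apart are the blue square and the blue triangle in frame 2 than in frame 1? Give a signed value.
+2.7

Distance in frame 1: 1.9. Distance in frame 2: 4.6.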